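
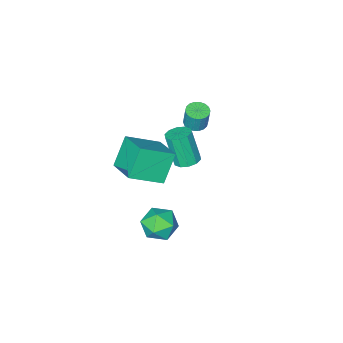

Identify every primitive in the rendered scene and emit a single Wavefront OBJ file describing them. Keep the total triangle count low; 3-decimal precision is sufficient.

v 0.762 -1.808 -0.411
v 2.207 -2.403 0.4
v 1.079 -0.252 0.167
v 2.523 -0.846 0.978
v 1.637 -1.494 -1.738
v 3.081 -2.088 -0.927
v 1.953 0.063 -1.16
v 3.398 -0.532 -0.349
v 3.026 2.545 -1.433
v 3.849 2.838 -1.623
v 3.591 1.422 -0.717
v 4.414 1.715 -0.907
v 3.896 2.172 -0.34
v 3.547 2.866 -0.782
v 3.893 1.394 -1.558
v 3.544 2.088 -2
v 4.384 2.126 -1.7
v 4.387 2.608 -0.947
v 3.053 1.652 -1.393
v 3.056 2.134 -0.64
v -2.373 -3.319 -2.034
v -1.811 -3.416 -2.038
v -1.766 -3.198 -0.95
v -2.327 -3.101 -0.946
v -1.826 -3.167 -2.087
v -1.78 -2.95 -0.999
v -1.949 -2.949 -2.125
v -1.904 -2.732 -1.038
v -2.156 -2.803 -2.146
v -2.111 -2.586 -1.058
v -2.406 -2.76 -2.144
v -2.36 -2.543 -1.056
v -2.649 -2.828 -2.12
v -2.604 -2.611 -1.033
v -2.838 -2.992 -2.08
v -2.793 -2.775 -0.992
v -2.934 -3.222 -2.03
v -2.889 -3.004 -0.942
v -2.92 -3.47 -1.981
v -2.874 -3.253 -0.893
v -2.796 -3.688 -1.942
v -2.751 -3.471 -0.855
v -2.589 -3.834 -1.922
v -2.544 -3.617 -0.834
v -2.34 -3.877 -1.924
v -2.294 -3.66 -0.836
v -2.096 -3.809 -1.947
v -2.051 -3.592 -0.86
v -1.907 -3.645 -1.988
v -1.862 -3.428 -0.9
v -0.206 -1.086 -1.78
v 0.211 -1.523 -1.959
v 0.303 -2.091 -0.359
v -0.114 -1.654 -0.18
v 0.409 -1.203 -1.857
v 0.5 -1.771 -0.257
v 0.371 -0.839 -1.725
v 0.462 -1.407 -0.125
v 0.114 -0.569 -1.614
v 0.205 -1.137 -0.015
v -0.266 -0.496 -1.567
v -0.175 -1.064 0.033
v -0.623 -0.649 -1.601
v -0.531 -1.217 -0.001
v -0.82 -0.969 -1.703
v -0.729 -1.537 -0.103
v -0.782 -1.333 -1.835
v -0.691 -1.901 -0.235
v -0.525 -1.603 -1.945
v -0.434 -2.171 -0.346
v -0.145 -1.676 -1.993
v -0.054 -2.244 -0.393
v 0.622 -3.674 -3.231
v 1.288 -3.792 -3.305
v 0.978 -2.586 -1.789
v 1.127 -3.378 -3.578
v 0.671 -3.138 -3.647
v 0.186 -3.211 -3.472
v -0.043 -3.555 -3.156
v 0.118 -3.969 -2.884
v 0.574 -4.209 -2.815
v 1.059 -4.136 -2.989
f 2 4 1
f 5 2 1
f 1 4 3
f 3 5 1
f 2 8 4
f 6 2 5
f 6 8 2
f 4 8 3
f 7 5 3
f 3 8 7
f 7 6 5
f 8 6 7
f 9 20 14
f 9 14 10
f 9 10 16
f 9 16 19
f 9 19 20
f 10 14 18
f 14 20 13
f 20 19 11
f 19 16 15
f 16 10 17
f 12 18 13
f 12 13 11
f 12 11 15
f 12 15 17
f 12 17 18
f 13 18 14
f 11 13 20
f 15 11 19
f 17 15 16
f 18 17 10
f 22 21 25
f 22 25 23
f 23 25 26
f 23 26 24
f 25 21 27
f 25 27 26
f 26 27 28
f 26 28 24
f 27 21 29
f 27 29 28
f 28 29 30
f 28 30 24
f 29 21 31
f 29 31 30
f 30 31 32
f 30 32 24
f 31 21 33
f 31 33 32
f 32 33 34
f 32 34 24
f 33 21 35
f 33 35 34
f 34 35 36
f 34 36 24
f 35 21 37
f 35 37 36
f 36 37 38
f 36 38 24
f 37 21 39
f 37 39 38
f 38 39 40
f 38 40 24
f 39 21 41
f 39 41 40
f 40 41 42
f 40 42 24
f 41 21 43
f 41 43 42
f 42 43 44
f 42 44 24
f 43 21 45
f 43 45 44
f 44 45 46
f 44 46 24
f 45 21 47
f 45 47 46
f 46 47 48
f 46 48 24
f 47 21 49
f 47 49 48
f 48 49 50
f 48 50 24
f 49 21 22
f 49 22 50
f 50 22 23
f 50 23 24
f 52 51 55
f 52 55 53
f 53 55 56
f 53 56 54
f 55 51 57
f 55 57 56
f 56 57 58
f 56 58 54
f 57 51 59
f 57 59 58
f 58 59 60
f 58 60 54
f 59 51 61
f 59 61 60
f 60 61 62
f 60 62 54
f 61 51 63
f 61 63 62
f 62 63 64
f 62 64 54
f 63 51 65
f 63 65 64
f 64 65 66
f 64 66 54
f 65 51 67
f 65 67 66
f 66 67 68
f 66 68 54
f 67 51 69
f 67 69 68
f 68 69 70
f 68 70 54
f 69 51 71
f 69 71 70
f 70 71 72
f 70 72 54
f 71 51 52
f 71 52 72
f 72 52 53
f 72 53 54
f 74 73 76
f 74 76 75
f 76 73 77
f 76 77 75
f 77 73 78
f 77 78 75
f 78 73 79
f 78 79 75
f 79 73 80
f 79 80 75
f 80 73 81
f 80 81 75
f 81 73 82
f 81 82 75
f 82 73 74
f 82 74 75



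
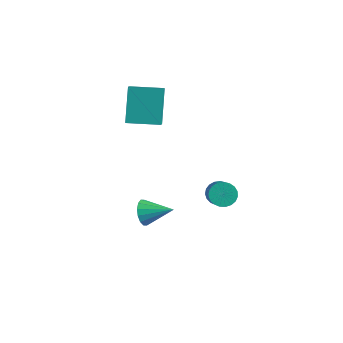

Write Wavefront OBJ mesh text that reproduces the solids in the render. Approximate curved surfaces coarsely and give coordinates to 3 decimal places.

v -1.998 -1.314 -2.651
v -1.644 -1.51 -3.247
v -0.762 -0.666 -2.129
v -1.786 -1.174 -3.325
v -1.986 -0.876 -3.223
v -2.188 -0.696 -2.967
v -2.34 -0.681 -2.627
v -2.4 -0.836 -2.294
v -2.352 -1.119 -2.056
v -2.209 -1.454 -1.977
v -2.01 -1.752 -2.08
v -1.807 -1.932 -2.335
v -1.656 -1.947 -2.675
v -1.596 -1.792 -3.009
v -3.992 -0.298 2.033
v -4.692 0.686 3.615
v -4.376 0.218 1.542
v -5.076 1.203 3.123
v -2.684 0.657 2.017
v -3.384 1.642 3.598
v -3.068 1.174 1.525
v -3.768 2.158 3.107
v 0.809 0.671 -0.902
v 1.159 0.421 -1.39
v 2.301 -0.72 0.015
v 1.951 -0.471 0.502
v 1.301 0.642 -1.326
v 2.443 -0.499 0.079
v 1.358 0.868 -1.189
v 2.5 -0.273 0.216
v 1.32 1.06 -1.002
v 2.462 -0.082 0.403
v 1.194 1.184 -0.798
v 2.336 0.043 0.607
v 1.001 1.22 -0.612
v 2.143 0.078 0.792
v 0.775 1.16 -0.476
v 1.917 0.019 0.928
v 0.554 1.017 -0.414
v 1.697 -0.125 0.99
v 0.378 0.813 -0.437
v 1.52 -0.328 0.968
v 0.277 0.584 -0.539
v 1.419 -0.557 0.865
v 0.267 0.371 -0.705
v 1.409 -0.77 0.7
v 0.351 0.209 -0.905
v 1.493 -0.932 0.5
v 0.514 0.128 -1.104
v 1.656 -1.014 0.301
v 0.728 0.14 -1.268
v 1.871 -1.002 0.136
v 0.957 0.243 -1.369
v 2.099 -0.898 0.035
f 2 1 4
f 2 4 3
f 4 1 5
f 4 5 3
f 5 1 6
f 5 6 3
f 6 1 7
f 6 7 3
f 7 1 8
f 7 8 3
f 8 1 9
f 8 9 3
f 9 1 10
f 9 10 3
f 10 1 11
f 10 11 3
f 11 1 12
f 11 12 3
f 12 1 13
f 12 13 3
f 13 1 14
f 13 14 3
f 14 1 2
f 14 2 3
f 16 18 15
f 19 16 15
f 15 18 17
f 17 19 15
f 16 22 18
f 20 16 19
f 20 22 16
f 18 22 17
f 21 19 17
f 17 22 21
f 21 20 19
f 22 20 21
f 24 23 27
f 24 27 25
f 25 27 28
f 25 28 26
f 27 23 29
f 27 29 28
f 28 29 30
f 28 30 26
f 29 23 31
f 29 31 30
f 30 31 32
f 30 32 26
f 31 23 33
f 31 33 32
f 32 33 34
f 32 34 26
f 33 23 35
f 33 35 34
f 34 35 36
f 34 36 26
f 35 23 37
f 35 37 36
f 36 37 38
f 36 38 26
f 37 23 39
f 37 39 38
f 38 39 40
f 38 40 26
f 39 23 41
f 39 41 40
f 40 41 42
f 40 42 26
f 41 23 43
f 41 43 42
f 42 43 44
f 42 44 26
f 43 23 45
f 43 45 44
f 44 45 46
f 44 46 26
f 45 23 47
f 45 47 46
f 46 47 48
f 46 48 26
f 47 23 49
f 47 49 48
f 48 49 50
f 48 50 26
f 49 23 51
f 49 51 50
f 50 51 52
f 50 52 26
f 51 23 53
f 51 53 52
f 52 53 54
f 52 54 26
f 53 23 24
f 53 24 54
f 54 24 25
f 54 25 26



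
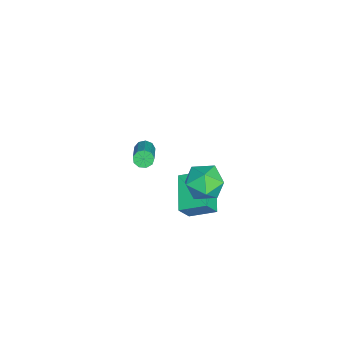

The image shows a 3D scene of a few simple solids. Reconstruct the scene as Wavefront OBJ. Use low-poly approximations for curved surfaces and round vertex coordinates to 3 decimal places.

v 4.276 4.278 0.581
v 4.864 3.818 1.409
v 2.816 3.362 1.111
v 3.404 2.902 1.939
v 3.158 3.989 1.966
v 4.06 4.555 1.639
v 3.62 2.625 0.881
v 4.522 3.191 0.554
v 4.459 2.797 1.594
v 4.173 3.64 2.265
v 3.507 3.54 0.255
v 3.221 4.383 0.926
v -3.219 -0.564 -4.127
v -2.938 -0.759 -4.571
v -1.221 -0.512 -3.596
v -1.501 -0.316 -3.153
v -2.978 -0.379 -4.598
v -1.261 -0.132 -3.623
v -3.13 -0.085 -4.405
v -1.413 0.162 -3.43
v -3.324 -0.016 -4.082
v -1.606 0.232 -3.107
v -3.468 -0.202 -3.78
v -1.751 0.045 -2.805
v -3.496 -0.558 -3.641
v -1.778 -0.311 -2.666
v -3.394 -0.917 -3.729
v -1.677 -0.669 -2.755
v -3.21 -1.11 -4.004
v -1.493 -0.863 -3.029
v -3.03 -1.048 -4.337
v -1.313 -0.8 -3.362
v 1.629 2.497 -1.275
v 2.069 2.044 -0.362
v 1.664 3.873 -0.609
v 2.104 3.421 0.304
v 3.556 2.819 -2.044
v 3.996 2.367 -1.131
v 3.591 4.196 -1.378
v 4.031 3.743 -0.465
f 1 12 6
f 1 6 2
f 1 2 8
f 1 8 11
f 1 11 12
f 2 6 10
f 6 12 5
f 12 11 3
f 11 8 7
f 8 2 9
f 4 10 5
f 4 5 3
f 4 3 7
f 4 7 9
f 4 9 10
f 5 10 6
f 3 5 12
f 7 3 11
f 9 7 8
f 10 9 2
f 14 13 17
f 14 17 15
f 15 17 18
f 15 18 16
f 17 13 19
f 17 19 18
f 18 19 20
f 18 20 16
f 19 13 21
f 19 21 20
f 20 21 22
f 20 22 16
f 21 13 23
f 21 23 22
f 22 23 24
f 22 24 16
f 23 13 25
f 23 25 24
f 24 25 26
f 24 26 16
f 25 13 27
f 25 27 26
f 26 27 28
f 26 28 16
f 27 13 29
f 27 29 28
f 28 29 30
f 28 30 16
f 29 13 31
f 29 31 30
f 30 31 32
f 30 32 16
f 31 13 14
f 31 14 32
f 32 14 15
f 32 15 16
f 34 36 33
f 37 34 33
f 33 36 35
f 35 37 33
f 34 40 36
f 38 34 37
f 38 40 34
f 36 40 35
f 39 37 35
f 35 40 39
f 39 38 37
f 40 38 39



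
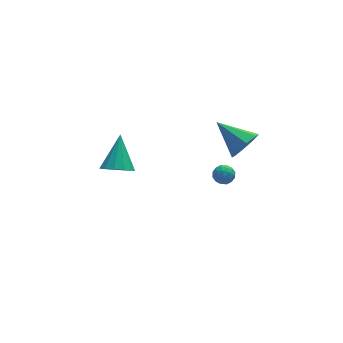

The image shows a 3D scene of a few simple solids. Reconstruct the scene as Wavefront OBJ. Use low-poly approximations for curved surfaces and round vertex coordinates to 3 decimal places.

v -3.454 -3.255 2.824
v -2.609 -3.562 2.775
v -2.866 -1.865 4.256
v -2.647 -3.191 2.431
v -2.94 -2.841 2.212
v -3.397 -2.622 2.187
v -3.872 -2.604 2.364
v -4.214 -2.792 2.687
v -4.315 -3.127 3.054
v -4.142 -3.503 3.348
v -3.751 -3.8 3.475
v -3.266 -3.924 3.396
v -2.84 -3.835 3.135
v 3.486 -2.803 2.376
v 3.966 -2.973 3.225
v 2.414 -1.297 3.284
v 4.318 -2.461 2.791
v 4.182 -2.15 2.114
v 3.639 -2.221 1.59
v 3.007 -2.633 1.527
v 2.655 -3.145 1.961
v 2.79 -3.457 2.638
v 3.333 -3.386 3.162
v 2.436 -0.717 -2.015
v 2.725 -0.456 -1.492
v 3.355 -1.144 -2.308
v 3.644 -0.883 -1.785
v 3.212 -1.365 -1.712
v 2.644 -1.102 -1.531
v 3.436 -0.498 -2.269
v 2.868 -0.235 -2.088
v 3.343 -0.321 -1.649
v 3.204 -0.857 -1.305
v 2.876 -0.743 -2.495
v 2.737 -1.279 -2.151
v 2.5 -0.549 -1.727
v 3.58 -1.051 -2.073
v 3.326 -1.335 -2.03
v 3.496 -1.181 -1.722
v 2.452 -0.929 -1.75
v 2.622 -0.775 -1.443
v 2.908 -1.31 -1.573
v 3.458 -0.825 -2.357
v 3.628 -0.671 -2.05
v 2.584 -0.419 -2.078
v 2.754 -0.265 -1.77
v 3.172 -0.29 -2.227
v 3.033 -0.316 -1.513
v 3.573 -0.567 -1.685
v 3.451 -0.341 -1.97
v 3.117 -0.186 -1.863
v 2.951 -0.631 -1.31
v 3.491 -0.882 -1.483
v 3.237 -1.166 -1.44
v 2.903 -1.011 -1.333
v 3.314 -0.552 -1.403
v 2.589 -0.718 -2.317
v 3.129 -0.969 -2.49
v 3.177 -0.589 -2.467
v 2.843 -0.434 -2.36
v 2.507 -1.033 -2.115
v 3.047 -1.284 -2.287
v 2.963 -1.414 -1.937
v 2.629 -1.259 -1.83
v 2.766 -1.048 -2.397
f 2 1 4
f 2 4 3
f 4 1 5
f 4 5 3
f 5 1 6
f 5 6 3
f 6 1 7
f 6 7 3
f 7 1 8
f 7 8 3
f 8 1 9
f 8 9 3
f 9 1 10
f 9 10 3
f 10 1 11
f 10 11 3
f 11 1 12
f 11 12 3
f 12 1 13
f 12 13 3
f 13 1 2
f 13 2 3
f 15 14 17
f 15 17 16
f 17 14 18
f 17 18 16
f 18 14 19
f 18 19 16
f 19 14 20
f 19 20 16
f 20 14 21
f 20 21 16
f 21 14 22
f 21 22 16
f 22 14 23
f 22 23 16
f 23 14 15
f 23 15 16
f 24 61 40
f 61 35 64
f 40 64 29
f 61 64 40
f 24 40 36
f 40 29 41
f 36 41 25
f 40 41 36
f 24 36 45
f 36 25 46
f 45 46 31
f 36 46 45
f 24 45 57
f 45 31 60
f 57 60 34
f 45 60 57
f 24 57 61
f 57 34 65
f 61 65 35
f 57 65 61
f 25 41 52
f 41 29 55
f 52 55 33
f 41 55 52
f 29 64 42
f 64 35 63
f 42 63 28
f 64 63 42
f 35 65 62
f 65 34 58
f 62 58 26
f 65 58 62
f 34 60 59
f 60 31 47
f 59 47 30
f 60 47 59
f 31 46 51
f 46 25 48
f 51 48 32
f 46 48 51
f 27 53 39
f 53 33 54
f 39 54 28
f 53 54 39
f 27 39 37
f 39 28 38
f 37 38 26
f 39 38 37
f 27 37 44
f 37 26 43
f 44 43 30
f 37 43 44
f 27 44 49
f 44 30 50
f 49 50 32
f 44 50 49
f 27 49 53
f 49 32 56
f 53 56 33
f 49 56 53
f 28 54 42
f 54 33 55
f 42 55 29
f 54 55 42
f 26 38 62
f 38 28 63
f 62 63 35
f 38 63 62
f 30 43 59
f 43 26 58
f 59 58 34
f 43 58 59
f 32 50 51
f 50 30 47
f 51 47 31
f 50 47 51
f 33 56 52
f 56 32 48
f 52 48 25
f 56 48 52



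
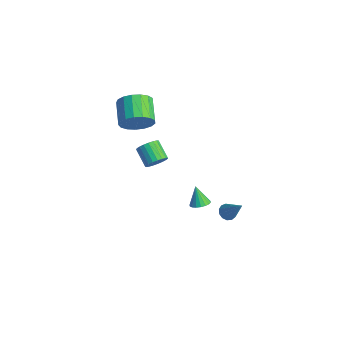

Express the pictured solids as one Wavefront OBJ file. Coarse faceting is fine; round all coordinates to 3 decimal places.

v -2.391 -1.516 3.373
v -1.814 -1.021 4.039
v -3.093 -0.33 4.633
v -3.669 -0.824 3.967
v -1.831 -0.725 3.658
v -3.11 -0.033 4.251
v -1.976 -0.609 3.211
v -3.254 0.082 3.805
v -2.216 -0.701 2.802
v -3.494 -0.01 3.395
v -2.496 -0.98 2.523
v -3.774 -0.289 3.117
v -2.752 -1.382 2.44
v -4.03 -0.69 3.033
v -2.925 -1.814 2.57
v -4.203 -1.122 3.163
v -2.976 -2.178 2.884
v -4.254 -1.486 3.477
v -2.893 -2.39 3.31
v -4.171 -1.699 3.903
v -2.694 -2.402 3.751
v -3.973 -1.711 4.344
v -2.427 -2.211 4.105
v -3.705 -1.519 4.699
v -2.151 -1.86 4.292
v -3.429 -1.169 4.885
v -1.93 -1.431 4.268
v -3.208 -0.74 4.861
v -0.356 1.279 -3.954
v 0.138 1.537 -3.707
v -0.944 1.361 -2.866
v -0.002 1.751 -3.799
v -0.213 1.871 -3.922
v -0.452 1.874 -4.051
v -0.672 1.759 -4.161
v -0.829 1.549 -4.23
v -0.893 1.285 -4.244
v -0.85 1.02 -4.202
v -0.71 0.807 -4.11
v -0.5 0.687 -3.987
v -0.261 0.684 -3.858
v -0.041 0.799 -3.748
v 0.117 1.009 -3.679
v 0.18 1.273 -3.665
v 2.294 1.253 -2.327
v 2.73 1.231 -2.645
v 3.306 1.467 -0.953
v 2.649 1.524 -2.631
v 2.455 1.731 -2.52
v 2.21 1.786 -2.348
v 1.992 1.671 -2.17
v 1.869 1.424 -2.041
v 1.882 1.122 -2.003
v 2.026 0.862 -2.069
v 2.254 0.726 -2.216
v 2.496 0.757 -2.398
v 2.673 0.945 -2.558
v -1.422 -0.9 0.289
v -1.105 -0.514 0.752
v -2.162 -0.415 1.393
v -2.478 -0.8 0.931
v -1.198 -0.321 0.568
v -2.255 -0.221 1.209
v -1.33 -0.228 0.336
v -2.387 -0.128 0.977
v -1.478 -0.251 0.096
v -2.535 -0.151 0.737
v -1.616 -0.386 -0.111
v -2.673 -0.286 0.53
v -1.72 -0.61 -0.248
v -2.777 -0.51 0.393
v -1.773 -0.884 -0.292
v -2.83 -0.784 0.349
v -1.765 -1.161 -0.236
v -2.822 -1.061 0.405
v -1.698 -1.393 -0.089
v -2.755 -1.293 0.552
v -1.583 -1.54 0.124
v -2.639 -1.44 0.765
v -1.44 -1.576 0.365
v -2.496 -1.476 1.006
v -1.294 -1.495 0.593
v -2.35 -1.395 1.234
v -1.17 -1.311 0.769
v -2.226 -1.211 1.41
v -1.089 -1.056 0.862
v -2.146 -0.956 1.503
v -1.066 -0.775 0.856
v -2.123 -0.675 1.497
f 2 1 5
f 2 5 3
f 3 5 6
f 3 6 4
f 5 1 7
f 5 7 6
f 6 7 8
f 6 8 4
f 7 1 9
f 7 9 8
f 8 9 10
f 8 10 4
f 9 1 11
f 9 11 10
f 10 11 12
f 10 12 4
f 11 1 13
f 11 13 12
f 12 13 14
f 12 14 4
f 13 1 15
f 13 15 14
f 14 15 16
f 14 16 4
f 15 1 17
f 15 17 16
f 16 17 18
f 16 18 4
f 17 1 19
f 17 19 18
f 18 19 20
f 18 20 4
f 19 1 21
f 19 21 20
f 20 21 22
f 20 22 4
f 21 1 23
f 21 23 22
f 22 23 24
f 22 24 4
f 23 1 25
f 23 25 24
f 24 25 26
f 24 26 4
f 25 1 27
f 25 27 26
f 26 27 28
f 26 28 4
f 27 1 2
f 27 2 28
f 28 2 3
f 28 3 4
f 30 29 32
f 30 32 31
f 32 29 33
f 32 33 31
f 33 29 34
f 33 34 31
f 34 29 35
f 34 35 31
f 35 29 36
f 35 36 31
f 36 29 37
f 36 37 31
f 37 29 38
f 37 38 31
f 38 29 39
f 38 39 31
f 39 29 40
f 39 40 31
f 40 29 41
f 40 41 31
f 41 29 42
f 41 42 31
f 42 29 43
f 42 43 31
f 43 29 44
f 43 44 31
f 44 29 30
f 44 30 31
f 46 45 48
f 46 48 47
f 48 45 49
f 48 49 47
f 49 45 50
f 49 50 47
f 50 45 51
f 50 51 47
f 51 45 52
f 51 52 47
f 52 45 53
f 52 53 47
f 53 45 54
f 53 54 47
f 54 45 55
f 54 55 47
f 55 45 56
f 55 56 47
f 56 45 57
f 56 57 47
f 57 45 46
f 57 46 47
f 59 58 62
f 59 62 60
f 60 62 63
f 60 63 61
f 62 58 64
f 62 64 63
f 63 64 65
f 63 65 61
f 64 58 66
f 64 66 65
f 65 66 67
f 65 67 61
f 66 58 68
f 66 68 67
f 67 68 69
f 67 69 61
f 68 58 70
f 68 70 69
f 69 70 71
f 69 71 61
f 70 58 72
f 70 72 71
f 71 72 73
f 71 73 61
f 72 58 74
f 72 74 73
f 73 74 75
f 73 75 61
f 74 58 76
f 74 76 75
f 75 76 77
f 75 77 61
f 76 58 78
f 76 78 77
f 77 78 79
f 77 79 61
f 78 58 80
f 78 80 79
f 79 80 81
f 79 81 61
f 80 58 82
f 80 82 81
f 81 82 83
f 81 83 61
f 82 58 84
f 82 84 83
f 83 84 85
f 83 85 61
f 84 58 86
f 84 86 85
f 85 86 87
f 85 87 61
f 86 58 88
f 86 88 87
f 87 88 89
f 87 89 61
f 88 58 59
f 88 59 89
f 89 59 60
f 89 60 61



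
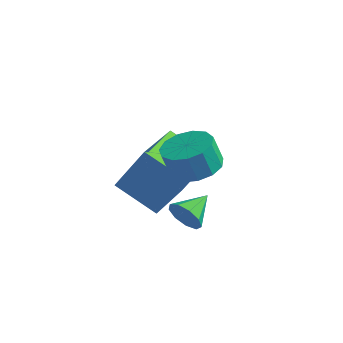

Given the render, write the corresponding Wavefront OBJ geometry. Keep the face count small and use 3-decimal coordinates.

v 3.302 -1.402 1.68
v 3.949 -0.891 1.926
v 3.645 -0.968 2.886
v 2.998 -1.478 2.64
v 3.574 -0.6 1.83
v 3.27 -0.676 2.79
v 3.113 -0.563 1.687
v 2.808 -0.639 2.646
v 2.712 -0.792 1.541
v 2.407 -0.869 2.501
v 2.498 -1.215 1.44
v 2.193 -1.292 2.399
v 2.54 -1.698 1.414
v 2.235 -1.774 2.374
v 2.824 -2.086 1.474
v 2.519 -2.162 2.434
v 3.259 -2.257 1.599
v 2.955 -2.333 2.558
v 3.709 -2.157 1.749
v 3.404 -2.233 2.709
v 4.029 -1.817 1.878
v 3.725 -1.893 2.838
v 4.119 -1.345 1.944
v 3.814 -1.421 2.904
v 0.056 -0.58 -1.03
v 0.893 -0.129 0.581
v -0.078 1.542 -1.554
v 0.759 1.993 0.057
v 1.581 -0.673 -1.797
v 2.418 -0.222 -0.186
v 1.447 1.449 -2.321
v 2.284 1.9 -0.71
v 3.139 -1.859 -0.401
v 3.4 -2.077 0.141
v 3.401 -0.801 -0.099
v 3.703 -2.062 -0.175
v 3.742 -1.952 -0.597
v 3.499 -1.798 -0.927
v 3.088 -1.672 -1.011
v 2.701 -1.634 -0.809
v 2.519 -1.701 -0.416
v 2.628 -1.842 -0.016
v 2.976 -1.99 0.204
f 2 1 5
f 2 5 3
f 3 5 6
f 3 6 4
f 5 1 7
f 5 7 6
f 6 7 8
f 6 8 4
f 7 1 9
f 7 9 8
f 8 9 10
f 8 10 4
f 9 1 11
f 9 11 10
f 10 11 12
f 10 12 4
f 11 1 13
f 11 13 12
f 12 13 14
f 12 14 4
f 13 1 15
f 13 15 14
f 14 15 16
f 14 16 4
f 15 1 17
f 15 17 16
f 16 17 18
f 16 18 4
f 17 1 19
f 17 19 18
f 18 19 20
f 18 20 4
f 19 1 21
f 19 21 20
f 20 21 22
f 20 22 4
f 21 1 23
f 21 23 22
f 22 23 24
f 22 24 4
f 23 1 2
f 23 2 24
f 24 2 3
f 24 3 4
f 26 28 25
f 29 26 25
f 25 28 27
f 27 29 25
f 26 32 28
f 30 26 29
f 30 32 26
f 28 32 27
f 31 29 27
f 27 32 31
f 31 30 29
f 32 30 31
f 34 33 36
f 34 36 35
f 36 33 37
f 36 37 35
f 37 33 38
f 37 38 35
f 38 33 39
f 38 39 35
f 39 33 40
f 39 40 35
f 40 33 41
f 40 41 35
f 41 33 42
f 41 42 35
f 42 33 43
f 42 43 35
f 43 33 34
f 43 34 35



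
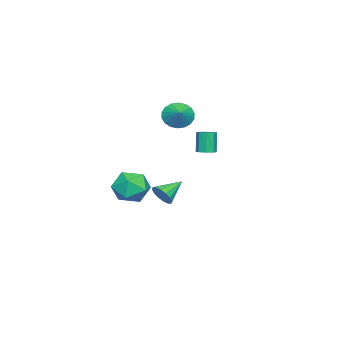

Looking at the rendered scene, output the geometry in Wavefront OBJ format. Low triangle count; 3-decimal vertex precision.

v 2.243 -0.389 0.172
v 2.97 0.388 0.7
v 3.61 -0.788 -1.12
v 4.337 -0.011 -0.592
v 4.046 -1.022 -0.041
v 3.202 -0.776 0.758
v 3.378 0.376 -1.178
v 2.534 0.622 -0.379
v 3.671 0.861 -0.134
v 4.084 -0.003 0.569
v 2.496 -0.397 -0.989
v 2.909 -1.261 -0.286
v 0.229 2.853 1.812
v 0.726 3.06 1.967
v 0.368 2.934 3.283
v -0.129 2.727 3.128
v 0.429 3.365 1.915
v 0.072 3.24 3.232
v 0.016 3.37 1.803
v -0.342 3.245 3.12
v -0.273 3.072 1.696
v -0.631 2.947 3.013
v -0.268 2.646 1.657
v -0.626 2.52 2.973
v 0.028 2.34 1.708
v -0.329 2.215 3.025
v 0.442 2.335 1.82
v 0.084 2.21 3.137
v 0.731 2.633 1.927
v 0.373 2.508 3.244
v -4.254 -0.8 2.617
v -3.672 -1.021 1.886
v -3.346 -0.28 3.183
v -3.822 -0.637 1.775
v -4.059 -0.285 1.83
v -4.334 -0.036 2.042
v -4.593 0.062 2.367
v -4.785 -0.01 2.742
v -4.872 -0.24 3.092
v -4.836 -0.58 3.347
v -4.685 -0.964 3.459
v -4.449 -1.315 3.403
v -4.174 -1.565 3.192
v -3.915 -1.663 2.867
v -3.723 -1.59 2.492
v -3.636 -1.361 2.142
v -0.822 -0.256 -2.376
v -0.38 -0.136 -1.744
v -2.078 0.416 -1.624
v -0.336 0.197 -1.967
v -0.421 0.409 -2.3
v -0.614 0.443 -2.653
v -0.863 0.29 -2.932
v -1.101 -0.01 -3.061
v -1.264 -0.375 -3.007
v -1.308 -0.708 -2.784
v -1.223 -0.921 -2.451
v -1.03 -0.954 -2.098
v -0.781 -0.801 -1.82
v -0.543 -0.502 -1.69
f 1 12 6
f 1 6 2
f 1 2 8
f 1 8 11
f 1 11 12
f 2 6 10
f 6 12 5
f 12 11 3
f 11 8 7
f 8 2 9
f 4 10 5
f 4 5 3
f 4 3 7
f 4 7 9
f 4 9 10
f 5 10 6
f 3 5 12
f 7 3 11
f 9 7 8
f 10 9 2
f 14 13 17
f 14 17 15
f 15 17 18
f 15 18 16
f 17 13 19
f 17 19 18
f 18 19 20
f 18 20 16
f 19 13 21
f 19 21 20
f 20 21 22
f 20 22 16
f 21 13 23
f 21 23 22
f 22 23 24
f 22 24 16
f 23 13 25
f 23 25 24
f 24 25 26
f 24 26 16
f 25 13 27
f 25 27 26
f 26 27 28
f 26 28 16
f 27 13 29
f 27 29 28
f 28 29 30
f 28 30 16
f 29 13 14
f 29 14 30
f 30 14 15
f 30 15 16
f 32 31 34
f 32 34 33
f 34 31 35
f 34 35 33
f 35 31 36
f 35 36 33
f 36 31 37
f 36 37 33
f 37 31 38
f 37 38 33
f 38 31 39
f 38 39 33
f 39 31 40
f 39 40 33
f 40 31 41
f 40 41 33
f 41 31 42
f 41 42 33
f 42 31 43
f 42 43 33
f 43 31 44
f 43 44 33
f 44 31 45
f 44 45 33
f 45 31 46
f 45 46 33
f 46 31 32
f 46 32 33
f 48 47 50
f 48 50 49
f 50 47 51
f 50 51 49
f 51 47 52
f 51 52 49
f 52 47 53
f 52 53 49
f 53 47 54
f 53 54 49
f 54 47 55
f 54 55 49
f 55 47 56
f 55 56 49
f 56 47 57
f 56 57 49
f 57 47 58
f 57 58 49
f 58 47 59
f 58 59 49
f 59 47 60
f 59 60 49
f 60 47 48
f 60 48 49



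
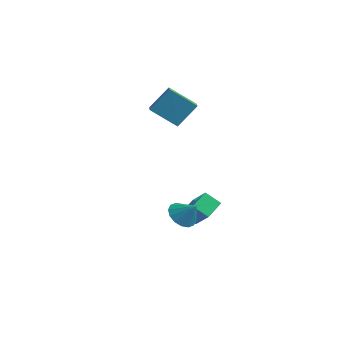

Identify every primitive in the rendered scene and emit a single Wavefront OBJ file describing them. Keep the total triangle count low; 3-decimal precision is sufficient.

v -0.288 0.173 -3.786
v 0.835 -0.286 -2.683
v -0.319 1.296 -3.287
v 0.804 0.837 -2.184
v 0.476 0.483 -4.436
v 1.599 0.024 -3.333
v 0.445 1.606 -3.937
v 1.568 1.147 -2.834
v -2.729 0.825 2.751
v -2.202 1.805 3.997
v -3.711 2.057 2.198
v -3.184 3.037 3.443
v -1.396 1.423 1.717
v -0.869 2.403 2.962
v -2.378 2.655 1.163
v -1.851 3.635 2.409
v 2.391 -3.246 -1.485
v 2.827 -2.701 -1.953
v 3.189 -3.154 -0.635
v 2.552 -2.456 -1.721
v 2.234 -2.423 -1.427
v 1.958 -2.611 -1.148
v 1.798 -2.968 -0.959
v 1.797 -3.401 -0.912
v 1.956 -3.791 -1.018
v 2.231 -4.036 -1.25
v 2.549 -4.069 -1.544
v 2.825 -3.881 -1.823
v 2.984 -3.524 -2.012
v 2.985 -3.091 -2.059
f 2 4 1
f 5 2 1
f 1 4 3
f 3 5 1
f 2 8 4
f 6 2 5
f 6 8 2
f 4 8 3
f 7 5 3
f 3 8 7
f 7 6 5
f 8 6 7
f 10 12 9
f 13 10 9
f 9 12 11
f 11 13 9
f 10 16 12
f 14 10 13
f 14 16 10
f 12 16 11
f 15 13 11
f 11 16 15
f 15 14 13
f 16 14 15
f 18 17 20
f 18 20 19
f 20 17 21
f 20 21 19
f 21 17 22
f 21 22 19
f 22 17 23
f 22 23 19
f 23 17 24
f 23 24 19
f 24 17 25
f 24 25 19
f 25 17 26
f 25 26 19
f 26 17 27
f 26 27 19
f 27 17 28
f 27 28 19
f 28 17 29
f 28 29 19
f 29 17 30
f 29 30 19
f 30 17 18
f 30 18 19



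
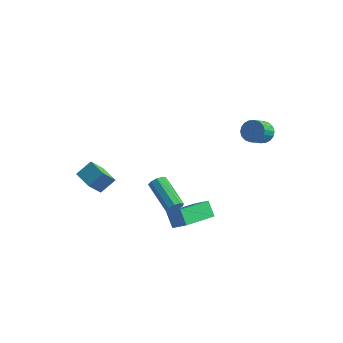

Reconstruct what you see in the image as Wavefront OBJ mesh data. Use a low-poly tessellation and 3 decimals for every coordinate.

v 0.204 -2.708 -1.655
v 1.072 -2.817 -1.021
v 0.749 -0.764 -2.067
v 1.616 -0.873 -1.433
v 0.744 -3.027 -2.447
v 1.611 -3.136 -1.813
v 1.288 -1.083 -2.859
v 2.156 -1.192 -2.225
v 1.333 -3.804 -0.121
v 1.646 -3.456 0.082
v 0.14 -2.628 0.983
v -0.173 -2.976 0.781
v 1.524 -3.342 -0.225
v 0.018 -2.515 0.677
v 1.313 -3.445 -0.483
v -0.193 -2.618 0.418
v 1.111 -3.716 -0.571
v -0.394 -2.888 0.33
v 1.013 -4.027 -0.449
v -0.492 -3.2 0.452
v 1.065 -4.234 -0.173
v -0.441 -3.407 0.728
v 1.242 -4.24 0.128
v -0.264 -3.412 1.029
v 1.461 -4.041 0.312
v -0.044 -3.214 1.213
v 1.621 -3.732 0.294
v 0.115 -2.904 1.195
v 2.115 4.04 1.034
v 2.604 4.291 1.499
v 2.494 3.371 2.111
v 2.005 3.12 1.646
v 2.329 4.403 1.618
v 2.219 3.483 2.23
v 2.011 4.443 1.621
v 1.901 3.524 2.233
v 1.713 4.403 1.508
v 1.603 3.484 2.12
v 1.496 4.292 1.301
v 1.386 3.372 1.913
v 1.401 4.13 1.041
v 1.291 3.211 1.653
v 1.447 3.951 0.78
v 1.337 3.031 1.392
v 1.626 3.789 0.569
v 1.516 2.869 1.181
v 1.901 3.677 0.45
v 1.791 2.757 1.062
v 2.219 3.636 0.447
v 2.109 2.717 1.059
v 2.517 3.676 0.56
v 2.407 2.757 1.172
v 2.734 3.788 0.767
v 2.624 2.868 1.379
v 2.829 3.949 1.027
v 2.719 3.03 1.639
v 2.783 4.129 1.288
v 2.673 3.209 1.9
v -4.292 -2.962 -0.716
v -4.513 -3.754 0.238
v -3.832 -2.265 -0.032
v -4.052 -3.058 0.923
v -3.228 -3.482 -0.903
v -3.448 -4.275 0.052
v -2.767 -2.786 -0.218
v -2.988 -3.578 0.736
f 2 4 1
f 5 2 1
f 1 4 3
f 3 5 1
f 2 8 4
f 6 2 5
f 6 8 2
f 4 8 3
f 7 5 3
f 3 8 7
f 7 6 5
f 8 6 7
f 10 9 13
f 10 13 11
f 11 13 14
f 11 14 12
f 13 9 15
f 13 15 14
f 14 15 16
f 14 16 12
f 15 9 17
f 15 17 16
f 16 17 18
f 16 18 12
f 17 9 19
f 17 19 18
f 18 19 20
f 18 20 12
f 19 9 21
f 19 21 20
f 20 21 22
f 20 22 12
f 21 9 23
f 21 23 22
f 22 23 24
f 22 24 12
f 23 9 25
f 23 25 24
f 24 25 26
f 24 26 12
f 25 9 27
f 25 27 26
f 26 27 28
f 26 28 12
f 27 9 10
f 27 10 28
f 28 10 11
f 28 11 12
f 30 29 33
f 30 33 31
f 31 33 34
f 31 34 32
f 33 29 35
f 33 35 34
f 34 35 36
f 34 36 32
f 35 29 37
f 35 37 36
f 36 37 38
f 36 38 32
f 37 29 39
f 37 39 38
f 38 39 40
f 38 40 32
f 39 29 41
f 39 41 40
f 40 41 42
f 40 42 32
f 41 29 43
f 41 43 42
f 42 43 44
f 42 44 32
f 43 29 45
f 43 45 44
f 44 45 46
f 44 46 32
f 45 29 47
f 45 47 46
f 46 47 48
f 46 48 32
f 47 29 49
f 47 49 48
f 48 49 50
f 48 50 32
f 49 29 51
f 49 51 50
f 50 51 52
f 50 52 32
f 51 29 53
f 51 53 52
f 52 53 54
f 52 54 32
f 53 29 55
f 53 55 54
f 54 55 56
f 54 56 32
f 55 29 57
f 55 57 56
f 56 57 58
f 56 58 32
f 57 29 30
f 57 30 58
f 58 30 31
f 58 31 32
f 60 62 59
f 63 60 59
f 59 62 61
f 61 63 59
f 60 66 62
f 64 60 63
f 64 66 60
f 62 66 61
f 65 63 61
f 61 66 65
f 65 64 63
f 66 64 65



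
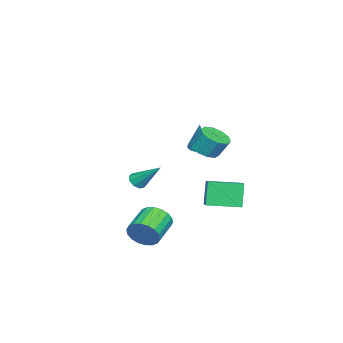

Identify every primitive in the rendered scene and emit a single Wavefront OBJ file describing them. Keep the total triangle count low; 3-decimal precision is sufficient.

v 4.17 -0.47 -2.806
v 4.467 -0.083 -2.003
v 2.848 0.057 -1.471
v 2.55 -0.33 -2.274
v 4.414 0.249 -2.252
v 2.795 0.389 -1.72
v 4.312 0.438 -2.61
v 2.693 0.578 -2.078
v 4.183 0.448 -3.008
v 2.564 0.588 -2.476
v 4.05 0.276 -3.366
v 2.431 0.416 -2.834
v 3.941 -0.044 -3.612
v 2.322 0.096 -3.08
v 3.878 -0.448 -3.699
v 2.259 -0.308 -3.167
v 3.872 -0.857 -3.609
v 2.253 -0.717 -3.077
v 3.925 -1.189 -3.36
v 2.306 -1.049 -2.828
v 4.027 -1.378 -3.002
v 2.408 -1.238 -2.47
v 4.156 -1.388 -2.604
v 2.537 -1.248 -2.072
v 4.289 -1.216 -2.246
v 2.67 -1.076 -1.714
v 4.398 -0.896 -2
v 2.779 -0.756 -1.468
v 4.461 -0.492 -1.913
v 2.842 -0.352 -1.381
v -3.276 -3.534 -2.342
v -2.748 -3.792 -2.18
v -2.964 -2.046 -0.998
v -2.685 -3.523 -2.492
v -2.899 -3.259 -2.735
v -3.289 -3.124 -2.794
v -3.673 -3.181 -2.641
v -3.872 -3.403 -2.349
v -3.791 -3.687 -2.054
v -3.47 -3.899 -1.894
v -3.058 -3.941 -1.943
v -2.622 0.568 -3.291
v -3.21 0.493 -1.773
v -3.305 2.408 -3.464
v -3.894 2.332 -1.946
v -1.306 1.108 -2.754
v -1.895 1.032 -1.236
v -1.99 2.947 -2.927
v -2.578 2.872 -1.409
v -3.862 -0.211 0.494
v -3.331 -0.174 0.322
v -3.258 0.111 2.426
v -3.402 0.047 0.307
v -3.552 0.223 0.324
v -3.757 0.325 0.371
v -3.979 0.334 0.44
v -4.181 0.248 0.517
v -4.329 0.083 0.591
v -4.395 -0.132 0.647
v -4.369 -0.362 0.678
v -4.256 -0.565 0.676
v -4.075 -0.707 0.643
v -3.856 -0.764 0.584
v -3.639 -0.725 0.51
v -3.461 -0.597 0.433
v -3.352 -0.402 0.366
v 2.925 2.386 3.173
v 3.575 1.904 3.463
v 3.565 2.512 4.497
v 2.915 2.994 4.207
v 3.782 2.327 3.216
v 3.772 2.935 4.25
v 3.661 2.772 2.953
v 3.651 3.381 3.987
v 3.259 3.07 2.773
v 3.249 3.679 3.808
v 2.73 3.107 2.747
v 2.72 3.715 3.781
v 2.275 2.868 2.883
v 2.265 3.476 3.917
v 2.068 2.445 3.13
v 2.058 3.053 4.164
v 2.189 1.999 3.393
v 2.179 2.608 4.427
v 2.591 1.701 3.572
v 2.581 2.31 4.607
v 3.12 1.665 3.599
v 3.11 2.273 4.633
f 2 1 5
f 2 5 3
f 3 5 6
f 3 6 4
f 5 1 7
f 5 7 6
f 6 7 8
f 6 8 4
f 7 1 9
f 7 9 8
f 8 9 10
f 8 10 4
f 9 1 11
f 9 11 10
f 10 11 12
f 10 12 4
f 11 1 13
f 11 13 12
f 12 13 14
f 12 14 4
f 13 1 15
f 13 15 14
f 14 15 16
f 14 16 4
f 15 1 17
f 15 17 16
f 16 17 18
f 16 18 4
f 17 1 19
f 17 19 18
f 18 19 20
f 18 20 4
f 19 1 21
f 19 21 20
f 20 21 22
f 20 22 4
f 21 1 23
f 21 23 22
f 22 23 24
f 22 24 4
f 23 1 25
f 23 25 24
f 24 25 26
f 24 26 4
f 25 1 27
f 25 27 26
f 26 27 28
f 26 28 4
f 27 1 29
f 27 29 28
f 28 29 30
f 28 30 4
f 29 1 2
f 29 2 30
f 30 2 3
f 30 3 4
f 32 31 34
f 32 34 33
f 34 31 35
f 34 35 33
f 35 31 36
f 35 36 33
f 36 31 37
f 36 37 33
f 37 31 38
f 37 38 33
f 38 31 39
f 38 39 33
f 39 31 40
f 39 40 33
f 40 31 41
f 40 41 33
f 41 31 32
f 41 32 33
f 43 45 42
f 46 43 42
f 42 45 44
f 44 46 42
f 43 49 45
f 47 43 46
f 47 49 43
f 45 49 44
f 48 46 44
f 44 49 48
f 48 47 46
f 49 47 48
f 51 50 53
f 51 53 52
f 53 50 54
f 53 54 52
f 54 50 55
f 54 55 52
f 55 50 56
f 55 56 52
f 56 50 57
f 56 57 52
f 57 50 58
f 57 58 52
f 58 50 59
f 58 59 52
f 59 50 60
f 59 60 52
f 60 50 61
f 60 61 52
f 61 50 62
f 61 62 52
f 62 50 63
f 62 63 52
f 63 50 64
f 63 64 52
f 64 50 65
f 64 65 52
f 65 50 66
f 65 66 52
f 66 50 51
f 66 51 52
f 68 67 71
f 68 71 69
f 69 71 72
f 69 72 70
f 71 67 73
f 71 73 72
f 72 73 74
f 72 74 70
f 73 67 75
f 73 75 74
f 74 75 76
f 74 76 70
f 75 67 77
f 75 77 76
f 76 77 78
f 76 78 70
f 77 67 79
f 77 79 78
f 78 79 80
f 78 80 70
f 79 67 81
f 79 81 80
f 80 81 82
f 80 82 70
f 81 67 83
f 81 83 82
f 82 83 84
f 82 84 70
f 83 67 85
f 83 85 84
f 84 85 86
f 84 86 70
f 85 67 87
f 85 87 86
f 86 87 88
f 86 88 70
f 87 67 68
f 87 68 88
f 88 68 69
f 88 69 70



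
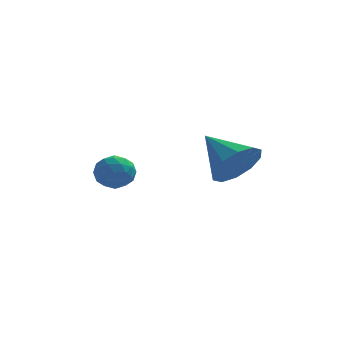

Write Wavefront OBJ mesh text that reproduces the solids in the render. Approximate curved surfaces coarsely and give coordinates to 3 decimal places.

v 0.947 -0.515 1.076
v 1.463 -0.765 1.992
v -0.127 0.735 2.024
v 1.791 -0.262 1.701
v 1.797 0.144 1.171
v 1.478 0.299 0.606
v 0.956 0.143 0.22
v 0.431 -0.264 0.161
v 0.102 -0.767 0.452
v 0.096 -1.174 0.982
v 0.415 -1.328 1.547
v 0.937 -1.172 1.933
v -3.317 2.278 0.393
v -2.897 2.282 -0.3
v -3.723 1.058 0.14
v -3.303 1.062 -0.553
v -2.913 1.054 0.157
v -2.662 1.808 0.313
v -3.958 1.532 -0.473
v -3.707 2.286 -0.317
v -3.293 1.821 -0.835
v -2.648 1.526 -0.446
v -3.972 1.814 0.286
v -3.327 1.519 0.675
v -3.072 2.387 0.069
v -3.548 0.953 -0.229
v -3.319 0.948 0.188
v -3.073 0.951 -0.219
v -2.934 2.108 0.429
v -2.687 2.111 0.022
v -2.696 1.389 0.29
v -3.933 1.229 -0.182
v -3.686 1.232 -0.589
v -3.547 2.389 0.059
v -3.301 2.392 -0.348
v -3.924 1.951 -0.45
v -3.058 2.118 -0.653
v -3.296 1.402 -0.802
v -3.681 1.678 -0.755
v -3.533 2.121 -0.663
v -2.678 1.945 -0.424
v -2.917 1.228 -0.573
v -2.687 1.223 -0.156
v -2.54 1.666 -0.064
v -2.911 1.674 -0.739
v -3.703 2.112 0.413
v -3.942 1.395 0.264
v -4.08 1.674 -0.096
v -3.933 2.117 -0.004
v -3.324 1.938 0.642
v -3.562 1.222 0.493
v -3.087 1.219 0.503
v -2.939 1.662 0.595
v -3.709 1.666 0.579
f 2 1 4
f 2 4 3
f 4 1 5
f 4 5 3
f 5 1 6
f 5 6 3
f 6 1 7
f 6 7 3
f 7 1 8
f 7 8 3
f 8 1 9
f 8 9 3
f 9 1 10
f 9 10 3
f 10 1 11
f 10 11 3
f 11 1 12
f 11 12 3
f 12 1 2
f 12 2 3
f 13 50 29
f 50 24 53
f 29 53 18
f 50 53 29
f 13 29 25
f 29 18 30
f 25 30 14
f 29 30 25
f 13 25 34
f 25 14 35
f 34 35 20
f 25 35 34
f 13 34 46
f 34 20 49
f 46 49 23
f 34 49 46
f 13 46 50
f 46 23 54
f 50 54 24
f 46 54 50
f 14 30 41
f 30 18 44
f 41 44 22
f 30 44 41
f 18 53 31
f 53 24 52
f 31 52 17
f 53 52 31
f 24 54 51
f 54 23 47
f 51 47 15
f 54 47 51
f 23 49 48
f 49 20 36
f 48 36 19
f 49 36 48
f 20 35 40
f 35 14 37
f 40 37 21
f 35 37 40
f 16 42 28
f 42 22 43
f 28 43 17
f 42 43 28
f 16 28 26
f 28 17 27
f 26 27 15
f 28 27 26
f 16 26 33
f 26 15 32
f 33 32 19
f 26 32 33
f 16 33 38
f 33 19 39
f 38 39 21
f 33 39 38
f 16 38 42
f 38 21 45
f 42 45 22
f 38 45 42
f 17 43 31
f 43 22 44
f 31 44 18
f 43 44 31
f 15 27 51
f 27 17 52
f 51 52 24
f 27 52 51
f 19 32 48
f 32 15 47
f 48 47 23
f 32 47 48
f 21 39 40
f 39 19 36
f 40 36 20
f 39 36 40
f 22 45 41
f 45 21 37
f 41 37 14
f 45 37 41



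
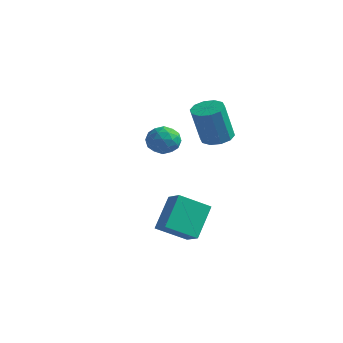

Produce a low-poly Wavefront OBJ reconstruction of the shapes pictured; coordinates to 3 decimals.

v 2.311 -0.483 -1.939
v 2.016 0.844 -0.377
v 1.345 -0.125 -2.425
v 1.05 1.202 -0.864
v 3.23 0.778 -2.836
v 2.935 2.105 -1.275
v 2.264 1.136 -3.323
v 1.969 2.463 -1.761
v 1.521 4.228 2.356
v 2.379 4.174 2.354
v 2.338 3.457 4.423
v 1.479 3.512 4.424
v 2.245 4.661 2.52
v 2.204 3.944 4.589
v 1.835 4.983 2.623
v 1.794 4.266 4.692
v 1.304 5.016 2.624
v 1.263 4.299 4.693
v 0.857 4.749 2.523
v 0.815 4.032 4.592
v 0.662 4.283 2.357
v 0.621 3.566 4.426
v 0.796 3.796 2.191
v 0.755 3.079 4.26
v 1.206 3.474 2.088
v 1.165 2.757 4.157
v 1.737 3.441 2.087
v 1.696 2.724 4.156
v 2.185 3.708 2.188
v 2.143 2.991 4.257
v -1.969 3.595 1.465
v -1.608 3.913 2.255
v -0.732 2.787 1.225
v -0.371 3.105 2.015
v -1.091 2.525 2.036
v -1.856 3.024 2.185
v -0.484 3.676 1.295
v -1.249 4.175 1.444
v -0.69 3.963 2.15
v -1.065 3.252 2.608
v -1.275 3.448 0.872
v -1.65 2.737 1.33
v -1.897 3.825 1.882
v -0.443 2.875 1.598
v -0.866 2.534 1.611
v -0.654 2.721 2.076
v -2.043 3.302 1.84
v -1.83 3.49 2.305
v -1.527 2.674 2.176
v -0.51 3.21 1.175
v -0.297 3.398 1.64
v -1.686 3.979 1.404
v -1.474 4.166 1.869
v -0.813 4.026 1.304
v -1.145 4.041 2.284
v -0.418 3.567 2.142
v -0.485 3.902 1.719
v -0.934 4.195 1.807
v -1.366 3.623 2.553
v -0.638 3.149 2.412
v -1.062 2.808 2.425
v -1.511 3.101 2.512
v -0.826 3.653 2.491
v -1.702 3.551 1.068
v -0.974 3.077 0.927
v -0.829 3.599 0.968
v -1.278 3.892 1.055
v -1.922 3.133 1.338
v -1.195 2.659 1.196
v -1.406 2.505 1.673
v -1.855 2.798 1.761
v -1.514 3.047 0.989
f 2 4 1
f 5 2 1
f 1 4 3
f 3 5 1
f 2 8 4
f 6 2 5
f 6 8 2
f 4 8 3
f 7 5 3
f 3 8 7
f 7 6 5
f 8 6 7
f 10 9 13
f 10 13 11
f 11 13 14
f 11 14 12
f 13 9 15
f 13 15 14
f 14 15 16
f 14 16 12
f 15 9 17
f 15 17 16
f 16 17 18
f 16 18 12
f 17 9 19
f 17 19 18
f 18 19 20
f 18 20 12
f 19 9 21
f 19 21 20
f 20 21 22
f 20 22 12
f 21 9 23
f 21 23 22
f 22 23 24
f 22 24 12
f 23 9 25
f 23 25 24
f 24 25 26
f 24 26 12
f 25 9 27
f 25 27 26
f 26 27 28
f 26 28 12
f 27 9 29
f 27 29 28
f 28 29 30
f 28 30 12
f 29 9 10
f 29 10 30
f 30 10 11
f 30 11 12
f 31 68 47
f 68 42 71
f 47 71 36
f 68 71 47
f 31 47 43
f 47 36 48
f 43 48 32
f 47 48 43
f 31 43 52
f 43 32 53
f 52 53 38
f 43 53 52
f 31 52 64
f 52 38 67
f 64 67 41
f 52 67 64
f 31 64 68
f 64 41 72
f 68 72 42
f 64 72 68
f 32 48 59
f 48 36 62
f 59 62 40
f 48 62 59
f 36 71 49
f 71 42 70
f 49 70 35
f 71 70 49
f 42 72 69
f 72 41 65
f 69 65 33
f 72 65 69
f 41 67 66
f 67 38 54
f 66 54 37
f 67 54 66
f 38 53 58
f 53 32 55
f 58 55 39
f 53 55 58
f 34 60 46
f 60 40 61
f 46 61 35
f 60 61 46
f 34 46 44
f 46 35 45
f 44 45 33
f 46 45 44
f 34 44 51
f 44 33 50
f 51 50 37
f 44 50 51
f 34 51 56
f 51 37 57
f 56 57 39
f 51 57 56
f 34 56 60
f 56 39 63
f 60 63 40
f 56 63 60
f 35 61 49
f 61 40 62
f 49 62 36
f 61 62 49
f 33 45 69
f 45 35 70
f 69 70 42
f 45 70 69
f 37 50 66
f 50 33 65
f 66 65 41
f 50 65 66
f 39 57 58
f 57 37 54
f 58 54 38
f 57 54 58
f 40 63 59
f 63 39 55
f 59 55 32
f 63 55 59



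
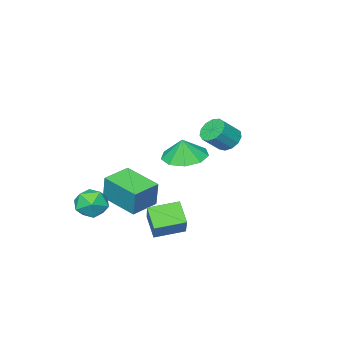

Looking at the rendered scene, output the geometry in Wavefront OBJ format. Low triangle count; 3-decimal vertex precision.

v 3.594 2.358 -1.954
v 3.265 1.562 -1.118
v 2.395 3.101 -1.717
v 2.066 2.305 -0.881
v 4.414 3.295 -0.739
v 4.085 2.499 0.097
v 3.215 4.038 -0.502
v 2.886 3.242 0.334
v 0.869 -2.505 -1.608
v 1.011 -2.213 -0.205
v 0.759 -0.578 -1.999
v 0.901 -0.285 -0.597
v 2.299 -2.455 -1.763
v 2.441 -2.162 -0.361
v 2.189 -0.527 -2.155
v 2.331 -0.235 -0.752
v 3.215 -0.993 -1.47
v 3.891 -1.246 -2.032
v 3.189 -2.354 -0.888
v 3.865 -2.607 -1.45
v 4.03 -2.014 -0.774
v 4.046 -1.173 -1.133
v 3.034 -2.427 -1.787
v 3.05 -1.586 -2.146
v 3.779 -2.133 -2.227
v 4.395 -1.877 -1.601
v 2.685 -1.723 -1.319
v 3.301 -1.467 -0.693
v -1.764 1.486 1.989
v -1.473 0.994 1.568
v -0.605 0.803 2.389
v -0.896 1.294 2.811
v -1.303 1.342 1.469
v -0.435 1.151 2.29
v -1.279 1.736 1.535
v -0.411 1.545 2.356
v -1.409 2.05 1.746
v -0.541 1.859 2.567
v -1.652 2.185 2.034
v -0.784 1.994 2.855
v -1.93 2.098 2.308
v -1.062 1.907 3.129
v -2.156 1.817 2.481
v -1.288 1.625 3.302
v -2.257 1.43 2.497
v -1.389 1.239 3.319
v -2.202 1.061 2.353
v -1.334 0.87 3.174
v -2.007 0.827 2.093
v -1.139 0.636 2.914
v -1.736 0.802 1.801
v -0.868 0.611 2.622
v 3.056 3.735 3.324
v 3.747 4.47 3.172
v 3.244 3.765 4.316
v 3.119 4.752 3.282
v 2.461 4.559 3.411
v 2.082 3.98 3.5
v 2.159 3.287 3.507
v 2.655 2.803 3.428
v 3.34 2.756 3.3
v 3.891 3.166 3.184
v 4.052 3.843 3.133
f 2 4 1
f 5 2 1
f 1 4 3
f 3 5 1
f 2 8 4
f 6 2 5
f 6 8 2
f 4 8 3
f 7 5 3
f 3 8 7
f 7 6 5
f 8 6 7
f 10 12 9
f 13 10 9
f 9 12 11
f 11 13 9
f 10 16 12
f 14 10 13
f 14 16 10
f 12 16 11
f 15 13 11
f 11 16 15
f 15 14 13
f 16 14 15
f 17 28 22
f 17 22 18
f 17 18 24
f 17 24 27
f 17 27 28
f 18 22 26
f 22 28 21
f 28 27 19
f 27 24 23
f 24 18 25
f 20 26 21
f 20 21 19
f 20 19 23
f 20 23 25
f 20 25 26
f 21 26 22
f 19 21 28
f 23 19 27
f 25 23 24
f 26 25 18
f 30 29 33
f 30 33 31
f 31 33 34
f 31 34 32
f 33 29 35
f 33 35 34
f 34 35 36
f 34 36 32
f 35 29 37
f 35 37 36
f 36 37 38
f 36 38 32
f 37 29 39
f 37 39 38
f 38 39 40
f 38 40 32
f 39 29 41
f 39 41 40
f 40 41 42
f 40 42 32
f 41 29 43
f 41 43 42
f 42 43 44
f 42 44 32
f 43 29 45
f 43 45 44
f 44 45 46
f 44 46 32
f 45 29 47
f 45 47 46
f 46 47 48
f 46 48 32
f 47 29 49
f 47 49 48
f 48 49 50
f 48 50 32
f 49 29 51
f 49 51 50
f 50 51 52
f 50 52 32
f 51 29 30
f 51 30 52
f 52 30 31
f 52 31 32
f 54 53 56
f 54 56 55
f 56 53 57
f 56 57 55
f 57 53 58
f 57 58 55
f 58 53 59
f 58 59 55
f 59 53 60
f 59 60 55
f 60 53 61
f 60 61 55
f 61 53 62
f 61 62 55
f 62 53 63
f 62 63 55
f 63 53 54
f 63 54 55



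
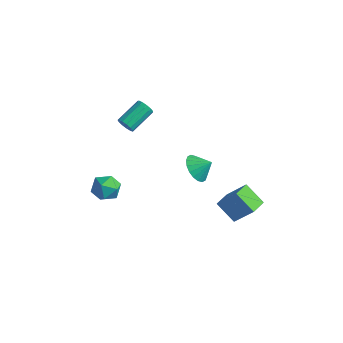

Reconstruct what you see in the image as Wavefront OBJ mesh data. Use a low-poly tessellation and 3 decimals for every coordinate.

v -2.738 -0.04 3.219
v -2.454 -0.275 3.693
v -2.238 1.366 4.375
v -2.522 1.6 3.901
v -2.216 -0.21 3.461
v -2 1.431 4.143
v -2.144 -0.091 3.153
v -1.928 1.549 3.835
v -2.261 0.043 2.866
v -2.044 1.684 3.548
v -2.529 0.152 2.691
v -2.312 1.792 3.373
v -2.863 0.199 2.683
v -2.647 1.84 3.365
v -3.158 0.17 2.846
v -2.942 1.811 3.528
v -3.32 0.075 3.127
v -3.103 1.715 3.809
v -3.297 -0.057 3.437
v -3.08 1.583 4.119
v -3.097 -0.184 3.678
v -2.88 1.457 4.36
v -2.782 -0.265 3.774
v -2.566 1.376 4.456
v 0.605 2.452 -1.034
v 1.254 1.705 -1.238
v 1.375 2.928 -0.326
v 1.352 2.012 -1.551
v 1.303 2.405 -1.763
v 1.115 2.808 -1.829
v 0.826 3.14 -1.739
v 0.493 3.336 -1.509
v 0.183 3.357 -1.184
v -0.044 3.198 -0.83
v -0.143 2.891 -0.517
v -0.093 2.498 -0.306
v 0.095 2.095 -0.239
v 0.383 1.763 -0.329
v 0.716 1.567 -0.559
v 1.027 1.546 -0.884
v -4.318 0.069 -3.057
v -3.303 0.099 -3.156
v -4.277 -1.579 -3.124
v -3.262 -1.549 -3.223
v -3.696 -1.281 -2.34
v -3.722 -0.262 -2.299
v -3.858 -1.218 -3.981
v -3.884 -0.199 -3.94
v -3.019 -0.697 -3.727
v -2.919 -0.736 -2.713
v -4.661 -0.744 -3.567
v -4.561 -0.783 -2.553
v 2.712 1.618 -2.52
v 3.894 1.9 -0.944
v 2.624 2.756 -2.658
v 3.806 3.039 -1.082
v 3.994 1.601 -3.478
v 5.176 1.884 -1.902
v 3.906 2.74 -3.616
v 5.088 3.022 -2.04
f 2 1 5
f 2 5 3
f 3 5 6
f 3 6 4
f 5 1 7
f 5 7 6
f 6 7 8
f 6 8 4
f 7 1 9
f 7 9 8
f 8 9 10
f 8 10 4
f 9 1 11
f 9 11 10
f 10 11 12
f 10 12 4
f 11 1 13
f 11 13 12
f 12 13 14
f 12 14 4
f 13 1 15
f 13 15 14
f 14 15 16
f 14 16 4
f 15 1 17
f 15 17 16
f 16 17 18
f 16 18 4
f 17 1 19
f 17 19 18
f 18 19 20
f 18 20 4
f 19 1 21
f 19 21 20
f 20 21 22
f 20 22 4
f 21 1 23
f 21 23 22
f 22 23 24
f 22 24 4
f 23 1 2
f 23 2 24
f 24 2 3
f 24 3 4
f 26 25 28
f 26 28 27
f 28 25 29
f 28 29 27
f 29 25 30
f 29 30 27
f 30 25 31
f 30 31 27
f 31 25 32
f 31 32 27
f 32 25 33
f 32 33 27
f 33 25 34
f 33 34 27
f 34 25 35
f 34 35 27
f 35 25 36
f 35 36 27
f 36 25 37
f 36 37 27
f 37 25 38
f 37 38 27
f 38 25 39
f 38 39 27
f 39 25 40
f 39 40 27
f 40 25 26
f 40 26 27
f 41 52 46
f 41 46 42
f 41 42 48
f 41 48 51
f 41 51 52
f 42 46 50
f 46 52 45
f 52 51 43
f 51 48 47
f 48 42 49
f 44 50 45
f 44 45 43
f 44 43 47
f 44 47 49
f 44 49 50
f 45 50 46
f 43 45 52
f 47 43 51
f 49 47 48
f 50 49 42
f 54 56 53
f 57 54 53
f 53 56 55
f 55 57 53
f 54 60 56
f 58 54 57
f 58 60 54
f 56 60 55
f 59 57 55
f 55 60 59
f 59 58 57
f 60 58 59



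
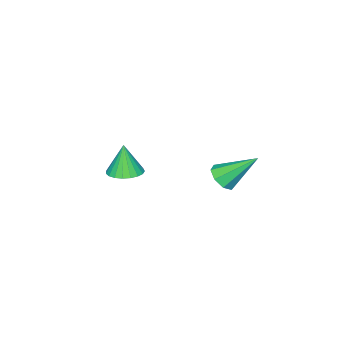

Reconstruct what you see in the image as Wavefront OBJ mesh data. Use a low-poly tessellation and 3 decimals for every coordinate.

v 1.96 2.026 2.466
v 2.653 2.114 2.764
v 1.2 3.314 3.854
v 2.54 2.5 2.343
v 2.087 2.608 1.995
v 1.559 2.375 1.923
v 1.266 1.937 2.169
v 1.379 1.551 2.589
v 1.832 1.443 2.937
v 2.36 1.677 3.01
v 2.378 -3.116 0.758
v 3.102 -2.657 0.904
v 2.202 -3.344 2.342
v 2.847 -2.4 0.913
v 2.511 -2.267 0.895
v 2.152 -2.281 0.853
v 1.832 -2.44 0.795
v 1.607 -2.715 0.73
v 1.514 -3.059 0.67
v 1.571 -3.414 0.626
v 1.768 -3.717 0.604
v 2.07 -3.916 0.609
v 2.425 -3.977 0.64
v 2.772 -3.889 0.691
v 3.051 -3.667 0.753
v 3.214 -3.35 0.817
v 3.232 -2.993 0.87
f 2 1 4
f 2 4 3
f 4 1 5
f 4 5 3
f 5 1 6
f 5 6 3
f 6 1 7
f 6 7 3
f 7 1 8
f 7 8 3
f 8 1 9
f 8 9 3
f 9 1 10
f 9 10 3
f 10 1 2
f 10 2 3
f 12 11 14
f 12 14 13
f 14 11 15
f 14 15 13
f 15 11 16
f 15 16 13
f 16 11 17
f 16 17 13
f 17 11 18
f 17 18 13
f 18 11 19
f 18 19 13
f 19 11 20
f 19 20 13
f 20 11 21
f 20 21 13
f 21 11 22
f 21 22 13
f 22 11 23
f 22 23 13
f 23 11 24
f 23 24 13
f 24 11 25
f 24 25 13
f 25 11 26
f 25 26 13
f 26 11 27
f 26 27 13
f 27 11 12
f 27 12 13



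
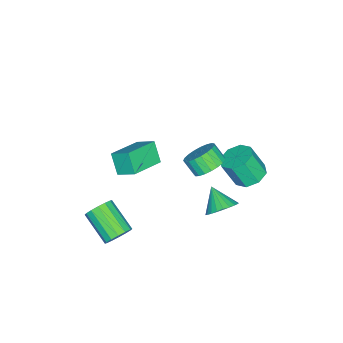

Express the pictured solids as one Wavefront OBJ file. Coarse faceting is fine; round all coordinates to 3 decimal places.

v -0.59 1.524 -4.178
v 0.28 1.252 -3.818
v -1.29 0.576 -3.202
v 0.195 1.549 -3.592
v -0.01 1.841 -3.455
v -0.304 2.085 -3.428
v -0.64 2.244 -3.516
v -0.969 2.293 -3.704
v -1.241 2.225 -3.965
v -1.413 2.05 -4.258
v -1.46 1.795 -4.539
v -1.374 1.498 -4.765
v -1.17 1.206 -4.902
v -0.876 0.962 -4.928
v -0.54 0.803 -4.841
v -0.211 0.754 -4.652
v 0.061 0.822 -4.392
v 0.233 0.997 -4.099
v -3.148 2.127 -3.295
v -2.143 2.29 -3.35
v -1.927 1.496 -1.76
v -2.932 1.333 -1.705
v -2.522 2.879 -3.004
v -2.306 2.084 -1.415
v -3.269 3.027 -2.829
v -3.053 2.232 -1.239
v -3.944 2.648 -2.926
v -3.728 1.853 -1.337
v -4.153 1.964 -3.24
v -3.937 1.17 -1.65
v -3.774 1.376 -3.585
v -3.558 0.581 -1.996
v -3.027 1.228 -3.761
v -2.811 0.433 -2.171
v -2.352 1.607 -3.663
v -2.136 0.812 -2.074
v 3.824 -2.606 -3.991
v 4.283 -2.394 -3.308
v 3.435 -3.981 -2.245
v 2.976 -4.194 -2.929
v 3.908 -2.167 -3.269
v 3.06 -3.754 -2.206
v 3.51 -2.058 -3.423
v 2.662 -3.645 -2.36
v 3.197 -2.096 -3.729
v 2.349 -3.683 -2.667
v 3.052 -2.271 -4.106
v 2.204 -3.858 -3.043
v 3.113 -2.535 -4.452
v 2.265 -4.122 -3.389
v 3.365 -2.819 -4.675
v 2.517 -4.406 -3.612
v 3.74 -3.046 -4.714
v 2.892 -4.633 -3.651
v 4.138 -3.155 -4.56
v 3.29 -4.742 -3.497
v 4.451 -3.117 -4.253
v 3.603 -4.704 -3.191
v 4.596 -2.942 -3.877
v 3.748 -4.529 -2.814
v 4.535 -2.678 -3.531
v 3.687 -4.265 -2.468
v -2.208 0.097 -2.479
v -1.807 0.734 -1.791
v -2.011 -0.019 -0.974
v -2.412 -0.657 -1.661
v -2.216 0.848 -1.789
v -2.42 0.095 -0.971
v -2.623 0.831 -1.906
v -2.827 0.078 -1.088
v -2.959 0.687 -2.122
v -3.163 -0.066 -1.304
v -3.165 0.442 -2.4
v -3.369 -0.312 -1.582
v -3.205 0.136 -2.691
v -3.409 -0.617 -1.874
v -3.073 -0.176 -2.946
v -3.277 -0.929 -2.128
v -2.791 -0.441 -3.12
v -2.995 -1.194 -2.303
v -2.409 -0.613 -3.183
v -2.613 -1.367 -2.366
v -1.991 -0.663 -3.124
v -2.195 -1.416 -2.307
v -1.612 -0.581 -2.954
v -1.816 -1.334 -2.137
v -1.335 -0.382 -2.702
v -1.539 -1.135 -1.884
v -1.209 -0.1 -2.411
v -1.413 -0.853 -1.593
v -1.256 0.216 -2.131
v -1.46 -0.537 -1.314
v -1.468 0.511 -1.912
v -1.672 -0.242 -1.095
v 1.846 -2.356 2.803
v 1.959 -1.319 3.436
v 2.368 -1.76 1.734
v 2.481 -0.723 2.368
v 3.759 -2.937 3.412
v 3.872 -1.9 4.046
v 4.281 -2.341 2.344
v 4.394 -1.304 2.977
f 2 1 4
f 2 4 3
f 4 1 5
f 4 5 3
f 5 1 6
f 5 6 3
f 6 1 7
f 6 7 3
f 7 1 8
f 7 8 3
f 8 1 9
f 8 9 3
f 9 1 10
f 9 10 3
f 10 1 11
f 10 11 3
f 11 1 12
f 11 12 3
f 12 1 13
f 12 13 3
f 13 1 14
f 13 14 3
f 14 1 15
f 14 15 3
f 15 1 16
f 15 16 3
f 16 1 17
f 16 17 3
f 17 1 18
f 17 18 3
f 18 1 2
f 18 2 3
f 20 19 23
f 20 23 21
f 21 23 24
f 21 24 22
f 23 19 25
f 23 25 24
f 24 25 26
f 24 26 22
f 25 19 27
f 25 27 26
f 26 27 28
f 26 28 22
f 27 19 29
f 27 29 28
f 28 29 30
f 28 30 22
f 29 19 31
f 29 31 30
f 30 31 32
f 30 32 22
f 31 19 33
f 31 33 32
f 32 33 34
f 32 34 22
f 33 19 35
f 33 35 34
f 34 35 36
f 34 36 22
f 35 19 20
f 35 20 36
f 36 20 21
f 36 21 22
f 38 37 41
f 38 41 39
f 39 41 42
f 39 42 40
f 41 37 43
f 41 43 42
f 42 43 44
f 42 44 40
f 43 37 45
f 43 45 44
f 44 45 46
f 44 46 40
f 45 37 47
f 45 47 46
f 46 47 48
f 46 48 40
f 47 37 49
f 47 49 48
f 48 49 50
f 48 50 40
f 49 37 51
f 49 51 50
f 50 51 52
f 50 52 40
f 51 37 53
f 51 53 52
f 52 53 54
f 52 54 40
f 53 37 55
f 53 55 54
f 54 55 56
f 54 56 40
f 55 37 57
f 55 57 56
f 56 57 58
f 56 58 40
f 57 37 59
f 57 59 58
f 58 59 60
f 58 60 40
f 59 37 61
f 59 61 60
f 60 61 62
f 60 62 40
f 61 37 38
f 61 38 62
f 62 38 39
f 62 39 40
f 64 63 67
f 64 67 65
f 65 67 68
f 65 68 66
f 67 63 69
f 67 69 68
f 68 69 70
f 68 70 66
f 69 63 71
f 69 71 70
f 70 71 72
f 70 72 66
f 71 63 73
f 71 73 72
f 72 73 74
f 72 74 66
f 73 63 75
f 73 75 74
f 74 75 76
f 74 76 66
f 75 63 77
f 75 77 76
f 76 77 78
f 76 78 66
f 77 63 79
f 77 79 78
f 78 79 80
f 78 80 66
f 79 63 81
f 79 81 80
f 80 81 82
f 80 82 66
f 81 63 83
f 81 83 82
f 82 83 84
f 82 84 66
f 83 63 85
f 83 85 84
f 84 85 86
f 84 86 66
f 85 63 87
f 85 87 86
f 86 87 88
f 86 88 66
f 87 63 89
f 87 89 88
f 88 89 90
f 88 90 66
f 89 63 91
f 89 91 90
f 90 91 92
f 90 92 66
f 91 63 93
f 91 93 92
f 92 93 94
f 92 94 66
f 93 63 64
f 93 64 94
f 94 64 65
f 94 65 66
f 96 98 95
f 99 96 95
f 95 98 97
f 97 99 95
f 96 102 98
f 100 96 99
f 100 102 96
f 98 102 97
f 101 99 97
f 97 102 101
f 101 100 99
f 102 100 101



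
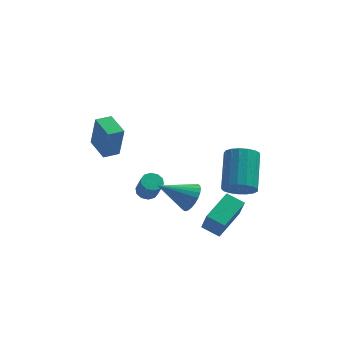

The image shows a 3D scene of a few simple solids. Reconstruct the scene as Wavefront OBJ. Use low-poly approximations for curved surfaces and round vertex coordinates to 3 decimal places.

v 1.313 -1.147 -2.402
v 1.546 -1.721 -1.214
v 2.252 0.342 -1.867
v 2.484 -0.231 -0.679
v 2.156 -1.549 -2.761
v 2.388 -2.122 -1.573
v 3.094 -0.059 -2.226
v 3.327 -0.633 -1.038
v -1.318 2.096 -2.168
v -0.931 1.78 -2.442
v -0.655 1.187 -1.365
v -1.042 1.504 -1.092
v -0.771 2.07 -2.324
v -0.494 1.477 -1.247
v -0.819 2.37 -2.146
v -0.542 1.777 -1.069
v -1.058 2.566 -1.977
v -0.781 1.973 -0.9
v -1.396 2.582 -1.881
v -1.12 1.989 -0.804
v -1.705 2.413 -1.895
v -1.429 1.82 -0.818
v -1.866 2.123 -2.013
v -1.589 1.53 -0.936
v -1.818 1.823 -2.191
v -1.541 1.23 -1.114
v -1.579 1.627 -2.36
v -1.302 1.034 -1.283
v -1.24 1.611 -2.456
v -0.964 1.018 -1.379
v 0.852 -1.787 0.114
v 1.235 -1.551 0.799
v -0.692 -1.933 1.026
v 1.139 -1.269 0.681
v 0.999 -1.067 0.477
v 0.837 -0.974 0.217
v 0.677 -1.005 -0.058
v 0.544 -1.155 -0.308
v 0.458 -1.402 -0.493
v 0.432 -1.707 -0.585
v 0.47 -2.024 -0.572
v 0.566 -2.306 -0.454
v 0.706 -2.508 -0.249
v 0.868 -2.601 0.011
v 1.028 -2.57 0.286
v 1.161 -2.42 0.535
v 1.247 -2.173 0.72
v 1.273 -1.868 0.813
v -3.145 -1.673 2.739
v -2.888 -1.98 4.463
v -3.778 -0.575 3.028
v -3.521 -0.883 4.753
v -2.439 -1.257 2.707
v -2.182 -1.565 4.432
v -3.072 -0.16 2.997
v -2.815 -0.467 4.721
v 3.057 -1.408 0.438
v 3.713 -1.122 -0.019
v 3.84 0.635 1.265
v 3.183 0.348 1.722
v 3.388 -0.962 -0.205
v 3.515 0.795 1.079
v 2.987 -0.905 -0.244
v 3.114 0.852 1.041
v 2.602 -0.964 -0.126
v 2.729 0.793 1.158
v 2.321 -1.124 0.121
v 2.448 0.633 1.405
v 2.209 -1.349 0.44
v 2.335 0.408 1.725
v 2.291 -1.588 0.759
v 2.417 0.169 2.043
v 2.548 -1.786 1.004
v 2.674 -0.029 2.289
v 2.922 -1.897 1.12
v 3.048 -0.14 2.404
v 3.327 -1.897 1.079
v 3.453 -0.14 2.363
v 3.669 -1.784 0.892
v 3.796 -0.027 2.176
v 3.872 -1.586 0.6
v 3.999 0.171 1.884
v 3.888 -1.347 0.271
v 4.014 0.41 1.555
f 2 4 1
f 5 2 1
f 1 4 3
f 3 5 1
f 2 8 4
f 6 2 5
f 6 8 2
f 4 8 3
f 7 5 3
f 3 8 7
f 7 6 5
f 8 6 7
f 10 9 13
f 10 13 11
f 11 13 14
f 11 14 12
f 13 9 15
f 13 15 14
f 14 15 16
f 14 16 12
f 15 9 17
f 15 17 16
f 16 17 18
f 16 18 12
f 17 9 19
f 17 19 18
f 18 19 20
f 18 20 12
f 19 9 21
f 19 21 20
f 20 21 22
f 20 22 12
f 21 9 23
f 21 23 22
f 22 23 24
f 22 24 12
f 23 9 25
f 23 25 24
f 24 25 26
f 24 26 12
f 25 9 27
f 25 27 26
f 26 27 28
f 26 28 12
f 27 9 29
f 27 29 28
f 28 29 30
f 28 30 12
f 29 9 10
f 29 10 30
f 30 10 11
f 30 11 12
f 32 31 34
f 32 34 33
f 34 31 35
f 34 35 33
f 35 31 36
f 35 36 33
f 36 31 37
f 36 37 33
f 37 31 38
f 37 38 33
f 38 31 39
f 38 39 33
f 39 31 40
f 39 40 33
f 40 31 41
f 40 41 33
f 41 31 42
f 41 42 33
f 42 31 43
f 42 43 33
f 43 31 44
f 43 44 33
f 44 31 45
f 44 45 33
f 45 31 46
f 45 46 33
f 46 31 47
f 46 47 33
f 47 31 48
f 47 48 33
f 48 31 32
f 48 32 33
f 50 52 49
f 53 50 49
f 49 52 51
f 51 53 49
f 50 56 52
f 54 50 53
f 54 56 50
f 52 56 51
f 55 53 51
f 51 56 55
f 55 54 53
f 56 54 55
f 58 57 61
f 58 61 59
f 59 61 62
f 59 62 60
f 61 57 63
f 61 63 62
f 62 63 64
f 62 64 60
f 63 57 65
f 63 65 64
f 64 65 66
f 64 66 60
f 65 57 67
f 65 67 66
f 66 67 68
f 66 68 60
f 67 57 69
f 67 69 68
f 68 69 70
f 68 70 60
f 69 57 71
f 69 71 70
f 70 71 72
f 70 72 60
f 71 57 73
f 71 73 72
f 72 73 74
f 72 74 60
f 73 57 75
f 73 75 74
f 74 75 76
f 74 76 60
f 75 57 77
f 75 77 76
f 76 77 78
f 76 78 60
f 77 57 79
f 77 79 78
f 78 79 80
f 78 80 60
f 79 57 81
f 79 81 80
f 80 81 82
f 80 82 60
f 81 57 83
f 81 83 82
f 82 83 84
f 82 84 60
f 83 57 58
f 83 58 84
f 84 58 59
f 84 59 60



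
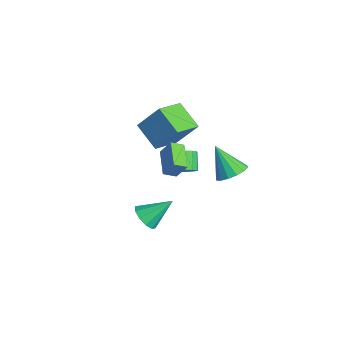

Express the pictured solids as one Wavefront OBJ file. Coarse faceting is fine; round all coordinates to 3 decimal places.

v -2.989 1.215 -3.968
v -2.295 1.192 -3.276
v -3.178 1.522 -2.38
v -3.871 1.545 -3.072
v -2.286 1.635 -3.43
v -3.168 1.965 -2.534
v -2.437 1.982 -3.707
v -3.32 2.312 -2.811
v -2.715 2.153 -4.043
v -3.598 2.483 -3.148
v -3.056 2.11 -4.363
v -3.939 2.439 -3.467
v -3.381 1.861 -4.592
v -4.264 2.19 -3.696
v -3.616 1.464 -4.678
v -4.499 1.794 -3.782
v -3.708 1.011 -4.601
v -4.591 1.34 -3.706
v -3.635 0.604 -4.38
v -4.517 0.933 -3.484
v -3.413 0.337 -4.063
v -4.296 0.667 -3.168
v -3.095 0.272 -3.725
v -3.978 0.601 -2.83
v -2.752 0.422 -3.443
v -3.635 0.752 -2.547
v -2.463 0.755 -3.281
v -3.346 1.084 -2.385
v 3.807 1.226 1.502
v 4.612 1.141 2.017
v 2.733 0.714 3.098
v 4.472 1.615 2.075
v 4.154 1.984 1.979
v 3.742 2.15 1.756
v 3.348 2.069 1.464
v 3.077 1.762 1.183
v 3.001 1.311 0.987
v 3.141 0.838 0.93
v 3.46 0.469 1.025
v 3.871 0.303 1.249
v 4.265 0.384 1.54
v 4.537 0.691 1.821
v -2.987 -1.449 1.061
v -2.299 -0.41 2.689
v -3.832 0.182 0.377
v -3.145 1.221 2.005
v -1.395 -1.021 0.115
v -0.708 0.018 1.743
v -2.241 0.61 -0.569
v -1.553 1.649 1.059
v 3.189 -1.7 1.737
v 3.077 -2.425 2.104
v 1.666 -1.23 2.202
v 1.554 -1.955 2.569
v 3.626 -1.265 2.731
v 3.514 -1.99 3.098
v 2.103 -0.795 3.196
v 1.991 -1.52 3.563
v 1.099 -2.669 -3.275
v 1.655 -2.298 -3.892
v 1.421 -1.171 -2.085
v 1.135 -2.109 -3.991
v 0.601 -2.133 -3.815
v 0.257 -2.362 -3.434
v 0.235 -2.708 -2.991
v 0.543 -3.04 -2.657
v 1.063 -3.23 -2.559
v 1.597 -3.206 -2.734
v 1.941 -2.976 -3.116
v 1.963 -2.63 -3.558
f 2 1 5
f 2 5 3
f 3 5 6
f 3 6 4
f 5 1 7
f 5 7 6
f 6 7 8
f 6 8 4
f 7 1 9
f 7 9 8
f 8 9 10
f 8 10 4
f 9 1 11
f 9 11 10
f 10 11 12
f 10 12 4
f 11 1 13
f 11 13 12
f 12 13 14
f 12 14 4
f 13 1 15
f 13 15 14
f 14 15 16
f 14 16 4
f 15 1 17
f 15 17 16
f 16 17 18
f 16 18 4
f 17 1 19
f 17 19 18
f 18 19 20
f 18 20 4
f 19 1 21
f 19 21 20
f 20 21 22
f 20 22 4
f 21 1 23
f 21 23 22
f 22 23 24
f 22 24 4
f 23 1 25
f 23 25 24
f 24 25 26
f 24 26 4
f 25 1 27
f 25 27 26
f 26 27 28
f 26 28 4
f 27 1 2
f 27 2 28
f 28 2 3
f 28 3 4
f 30 29 32
f 30 32 31
f 32 29 33
f 32 33 31
f 33 29 34
f 33 34 31
f 34 29 35
f 34 35 31
f 35 29 36
f 35 36 31
f 36 29 37
f 36 37 31
f 37 29 38
f 37 38 31
f 38 29 39
f 38 39 31
f 39 29 40
f 39 40 31
f 40 29 41
f 40 41 31
f 41 29 42
f 41 42 31
f 42 29 30
f 42 30 31
f 44 46 43
f 47 44 43
f 43 46 45
f 45 47 43
f 44 50 46
f 48 44 47
f 48 50 44
f 46 50 45
f 49 47 45
f 45 50 49
f 49 48 47
f 50 48 49
f 52 54 51
f 55 52 51
f 51 54 53
f 53 55 51
f 52 58 54
f 56 52 55
f 56 58 52
f 54 58 53
f 57 55 53
f 53 58 57
f 57 56 55
f 58 56 57
f 60 59 62
f 60 62 61
f 62 59 63
f 62 63 61
f 63 59 64
f 63 64 61
f 64 59 65
f 64 65 61
f 65 59 66
f 65 66 61
f 66 59 67
f 66 67 61
f 67 59 68
f 67 68 61
f 68 59 69
f 68 69 61
f 69 59 70
f 69 70 61
f 70 59 60
f 70 60 61



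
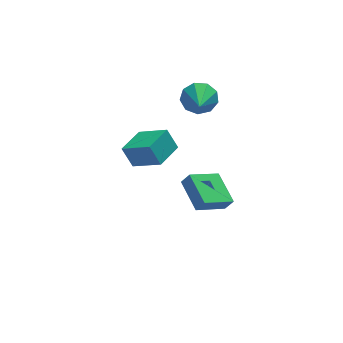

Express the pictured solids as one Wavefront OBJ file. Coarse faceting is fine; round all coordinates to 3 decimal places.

v 1.59 1.384 3.007
v 2.569 1.338 3.412
v 1.11 -0.384 3.973
v 2.131 1.703 3.861
v 1.441 1.918 3.911
v 0.82 1.883 3.537
v 0.56 1.614 2.916
v 0.782 1.238 2.338
v 1.382 0.929 2.072
v 2.08 0.834 2.245
v 2.549 0.995 2.774
v 0.639 -1.477 -4.086
v 0.348 0.532 -3.408
v 2.474 -0.889 -5.041
v 2.183 1.12 -4.363
v 1.077 -1.66 -3.357
v 0.786 0.349 -2.679
v 2.912 -1.072 -4.312
v 2.621 0.937 -3.634
v -3.057 -2.406 1.765
v -1.847 -3.591 2.751
v -3.518 -1.913 2.922
v -2.308 -3.098 3.909
v -1.812 -1.162 1.731
v -0.602 -2.347 2.718
v -2.273 -0.669 2.889
v -1.063 -1.854 3.875
f 2 1 4
f 2 4 3
f 4 1 5
f 4 5 3
f 5 1 6
f 5 6 3
f 6 1 7
f 6 7 3
f 7 1 8
f 7 8 3
f 8 1 9
f 8 9 3
f 9 1 10
f 9 10 3
f 10 1 11
f 10 11 3
f 11 1 2
f 11 2 3
f 13 15 12
f 16 13 12
f 12 15 14
f 14 16 12
f 13 19 15
f 17 13 16
f 17 19 13
f 15 19 14
f 18 16 14
f 14 19 18
f 18 17 16
f 19 17 18
f 21 23 20
f 24 21 20
f 20 23 22
f 22 24 20
f 21 27 23
f 25 21 24
f 25 27 21
f 23 27 22
f 26 24 22
f 22 27 26
f 26 25 24
f 27 25 26



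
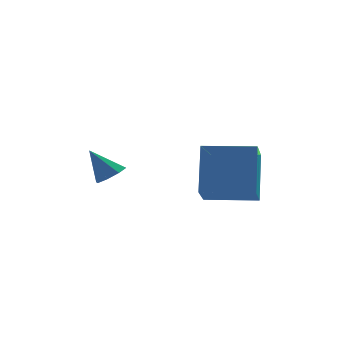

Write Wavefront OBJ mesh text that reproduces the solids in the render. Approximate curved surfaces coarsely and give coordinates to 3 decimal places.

v -0.383 3.867 1.595
v 0.031 3.769 1.894
v -0.977 4.073 2.485
v 0.006 4.152 1.789
v -0.247 4.368 1.57
v -0.579 4.29 1.365
v -0.797 3.964 1.296
v -0.772 3.581 1.402
v -0.519 3.365 1.621
v -0.186 3.443 1.825
v 1.705 0.206 2.238
v 1.84 1.042 3.607
v 1.951 1.319 1.534
v 2.086 2.155 2.903
v 3.174 -0.095 2.277
v 3.309 0.741 3.646
v 3.42 1.018 1.573
v 3.555 1.854 2.942
f 2 1 4
f 2 4 3
f 4 1 5
f 4 5 3
f 5 1 6
f 5 6 3
f 6 1 7
f 6 7 3
f 7 1 8
f 7 8 3
f 8 1 9
f 8 9 3
f 9 1 10
f 9 10 3
f 10 1 2
f 10 2 3
f 12 14 11
f 15 12 11
f 11 14 13
f 13 15 11
f 12 18 14
f 16 12 15
f 16 18 12
f 14 18 13
f 17 15 13
f 13 18 17
f 17 16 15
f 18 16 17



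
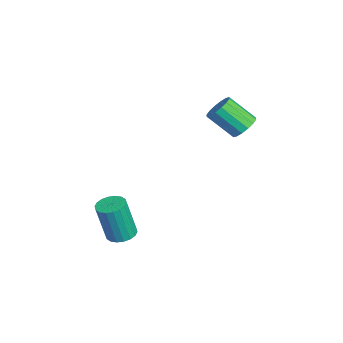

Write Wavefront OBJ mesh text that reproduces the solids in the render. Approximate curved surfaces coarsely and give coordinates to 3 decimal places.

v 0.538 2.517 1.105
v 1.028 2.142 0.932
v 0.611 1.149 1.902
v 0.122 1.523 2.075
v 1.147 2.331 1.176
v 0.73 1.338 2.147
v 1.103 2.57 1.402
v 0.686 1.577 2.372
v 0.907 2.795 1.548
v 0.491 1.801 2.518
v 0.613 2.945 1.575
v 0.197 1.951 2.545
v 0.299 2.98 1.476
v -0.117 1.986 2.447
v 0.049 2.891 1.278
v -0.368 1.898 2.248
v -0.07 2.702 1.033
v -0.487 1.709 2.004
v -0.026 2.463 0.808
v -0.443 1.47 1.778
v 0.169 2.239 0.662
v -0.247 1.245 1.632
v 0.463 2.089 0.635
v 0.047 1.095 1.605
v 0.777 2.054 0.733
v 0.361 1.06 1.704
v 2.615 -2.449 -3.227
v 2.971 -1.953 -3.118
v 3.001 -2.355 -1.385
v 2.645 -2.851 -1.493
v 2.715 -1.853 -3.091
v 2.746 -2.254 -1.357
v 2.44 -1.87 -3.09
v 2.471 -2.272 -1.356
v 2.199 -2.003 -3.116
v 2.23 -2.404 -1.382
v 2.041 -2.223 -3.165
v 2.071 -2.625 -1.431
v 1.996 -2.489 -3.225
v 2.026 -2.89 -1.491
v 2.074 -2.746 -3.286
v 2.104 -3.148 -1.552
v 2.259 -2.945 -3.335
v 2.289 -3.347 -1.602
v 2.514 -3.046 -3.363
v 2.545 -3.447 -1.629
v 2.789 -3.028 -3.364
v 2.82 -3.43 -1.63
v 3.03 -2.896 -3.338
v 3.061 -3.297 -1.604
v 3.189 -2.675 -3.289
v 3.219 -3.077 -1.555
v 3.234 -2.41 -3.229
v 3.264 -2.811 -1.495
v 3.156 -2.152 -3.168
v 3.186 -2.554 -1.434
f 2 1 5
f 2 5 3
f 3 5 6
f 3 6 4
f 5 1 7
f 5 7 6
f 6 7 8
f 6 8 4
f 7 1 9
f 7 9 8
f 8 9 10
f 8 10 4
f 9 1 11
f 9 11 10
f 10 11 12
f 10 12 4
f 11 1 13
f 11 13 12
f 12 13 14
f 12 14 4
f 13 1 15
f 13 15 14
f 14 15 16
f 14 16 4
f 15 1 17
f 15 17 16
f 16 17 18
f 16 18 4
f 17 1 19
f 17 19 18
f 18 19 20
f 18 20 4
f 19 1 21
f 19 21 20
f 20 21 22
f 20 22 4
f 21 1 23
f 21 23 22
f 22 23 24
f 22 24 4
f 23 1 25
f 23 25 24
f 24 25 26
f 24 26 4
f 25 1 2
f 25 2 26
f 26 2 3
f 26 3 4
f 28 27 31
f 28 31 29
f 29 31 32
f 29 32 30
f 31 27 33
f 31 33 32
f 32 33 34
f 32 34 30
f 33 27 35
f 33 35 34
f 34 35 36
f 34 36 30
f 35 27 37
f 35 37 36
f 36 37 38
f 36 38 30
f 37 27 39
f 37 39 38
f 38 39 40
f 38 40 30
f 39 27 41
f 39 41 40
f 40 41 42
f 40 42 30
f 41 27 43
f 41 43 42
f 42 43 44
f 42 44 30
f 43 27 45
f 43 45 44
f 44 45 46
f 44 46 30
f 45 27 47
f 45 47 46
f 46 47 48
f 46 48 30
f 47 27 49
f 47 49 48
f 48 49 50
f 48 50 30
f 49 27 51
f 49 51 50
f 50 51 52
f 50 52 30
f 51 27 53
f 51 53 52
f 52 53 54
f 52 54 30
f 53 27 55
f 53 55 54
f 54 55 56
f 54 56 30
f 55 27 28
f 55 28 56
f 56 28 29
f 56 29 30

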